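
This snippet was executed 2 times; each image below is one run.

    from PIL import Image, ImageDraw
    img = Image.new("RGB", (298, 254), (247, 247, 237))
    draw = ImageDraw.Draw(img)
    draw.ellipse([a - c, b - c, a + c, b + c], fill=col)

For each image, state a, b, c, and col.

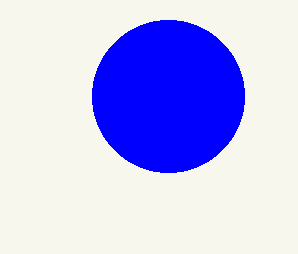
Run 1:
a = 168, b = 96, c = 76, col = 'blue'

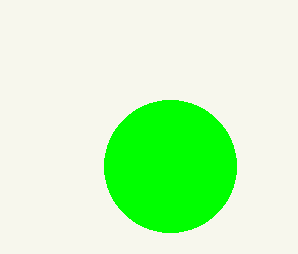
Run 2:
a = 170; b = 166; c = 66; col = 'lime'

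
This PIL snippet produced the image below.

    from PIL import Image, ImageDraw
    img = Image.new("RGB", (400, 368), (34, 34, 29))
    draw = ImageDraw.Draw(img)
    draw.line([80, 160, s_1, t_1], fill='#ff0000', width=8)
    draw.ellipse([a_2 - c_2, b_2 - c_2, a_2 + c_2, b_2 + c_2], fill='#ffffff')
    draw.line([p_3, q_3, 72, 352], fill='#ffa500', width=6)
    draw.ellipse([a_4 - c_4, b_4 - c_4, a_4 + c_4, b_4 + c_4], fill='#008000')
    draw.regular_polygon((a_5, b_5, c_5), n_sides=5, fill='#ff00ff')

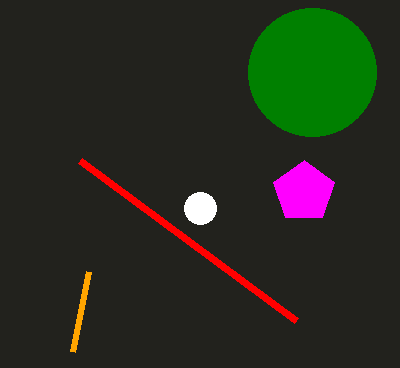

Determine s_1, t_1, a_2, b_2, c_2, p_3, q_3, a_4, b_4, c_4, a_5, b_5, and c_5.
s_1 = 296; t_1 = 320; a_2 = 200; b_2 = 208; c_2 = 16; p_3 = 88; q_3 = 272; a_4 = 312; b_4 = 72; c_4 = 64; a_5 = 304; b_5 = 192; c_5 = 32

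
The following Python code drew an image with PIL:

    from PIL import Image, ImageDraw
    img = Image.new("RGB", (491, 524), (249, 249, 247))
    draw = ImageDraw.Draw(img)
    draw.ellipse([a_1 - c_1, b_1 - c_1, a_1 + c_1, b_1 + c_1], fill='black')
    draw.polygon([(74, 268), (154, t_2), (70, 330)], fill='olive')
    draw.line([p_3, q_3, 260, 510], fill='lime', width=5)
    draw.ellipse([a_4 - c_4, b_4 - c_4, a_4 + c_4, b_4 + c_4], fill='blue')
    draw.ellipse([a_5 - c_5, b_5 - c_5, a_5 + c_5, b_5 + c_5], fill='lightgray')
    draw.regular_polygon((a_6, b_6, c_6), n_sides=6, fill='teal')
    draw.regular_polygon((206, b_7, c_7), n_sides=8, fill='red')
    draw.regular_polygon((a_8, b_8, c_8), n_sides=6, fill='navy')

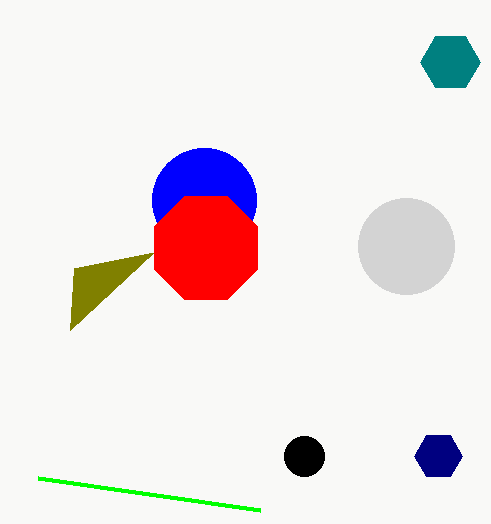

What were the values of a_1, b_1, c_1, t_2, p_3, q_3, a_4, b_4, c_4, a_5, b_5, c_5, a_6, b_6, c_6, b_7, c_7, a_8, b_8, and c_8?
a_1 = 304
b_1 = 456
c_1 = 20
t_2 = 252
p_3 = 38
q_3 = 478
a_4 = 204
b_4 = 200
c_4 = 52
a_5 = 406
b_5 = 246
c_5 = 48
a_6 = 450
b_6 = 62
c_6 = 30
b_7 = 248
c_7 = 56
a_8 = 438
b_8 = 456
c_8 = 24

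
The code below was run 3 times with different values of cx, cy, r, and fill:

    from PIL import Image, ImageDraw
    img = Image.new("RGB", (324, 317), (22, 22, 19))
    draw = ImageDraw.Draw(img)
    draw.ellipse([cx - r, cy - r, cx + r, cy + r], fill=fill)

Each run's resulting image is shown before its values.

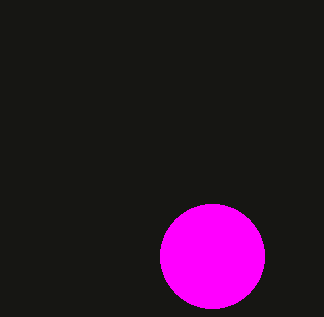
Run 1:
cx = 212
cy = 256
r = 52
fill = 'magenta'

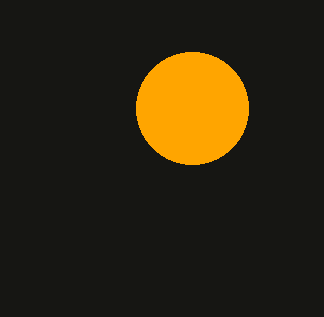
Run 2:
cx = 192
cy = 108
r = 56
fill = 'orange'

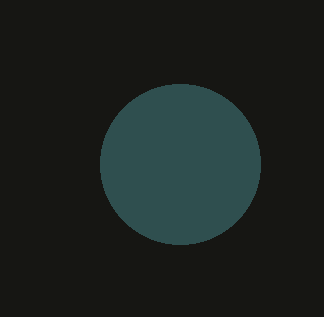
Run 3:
cx = 180; cy = 164; r = 80; fill = 'darkslategray'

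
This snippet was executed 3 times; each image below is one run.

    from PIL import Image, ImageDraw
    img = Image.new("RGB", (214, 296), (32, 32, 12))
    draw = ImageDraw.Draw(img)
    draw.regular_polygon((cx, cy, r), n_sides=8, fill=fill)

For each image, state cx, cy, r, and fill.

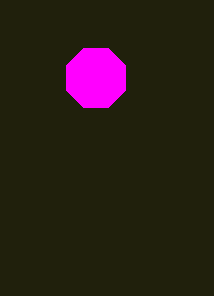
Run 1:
cx = 96, cy = 78, r = 32, fill = 'magenta'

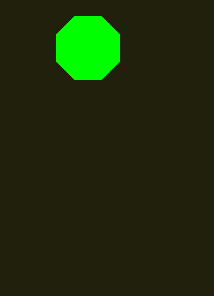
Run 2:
cx = 88; cy = 48; r = 34; fill = 'lime'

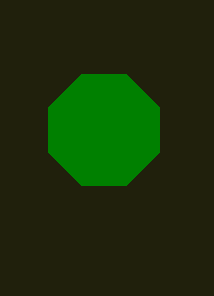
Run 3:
cx = 104
cy = 130
r = 60
fill = 'green'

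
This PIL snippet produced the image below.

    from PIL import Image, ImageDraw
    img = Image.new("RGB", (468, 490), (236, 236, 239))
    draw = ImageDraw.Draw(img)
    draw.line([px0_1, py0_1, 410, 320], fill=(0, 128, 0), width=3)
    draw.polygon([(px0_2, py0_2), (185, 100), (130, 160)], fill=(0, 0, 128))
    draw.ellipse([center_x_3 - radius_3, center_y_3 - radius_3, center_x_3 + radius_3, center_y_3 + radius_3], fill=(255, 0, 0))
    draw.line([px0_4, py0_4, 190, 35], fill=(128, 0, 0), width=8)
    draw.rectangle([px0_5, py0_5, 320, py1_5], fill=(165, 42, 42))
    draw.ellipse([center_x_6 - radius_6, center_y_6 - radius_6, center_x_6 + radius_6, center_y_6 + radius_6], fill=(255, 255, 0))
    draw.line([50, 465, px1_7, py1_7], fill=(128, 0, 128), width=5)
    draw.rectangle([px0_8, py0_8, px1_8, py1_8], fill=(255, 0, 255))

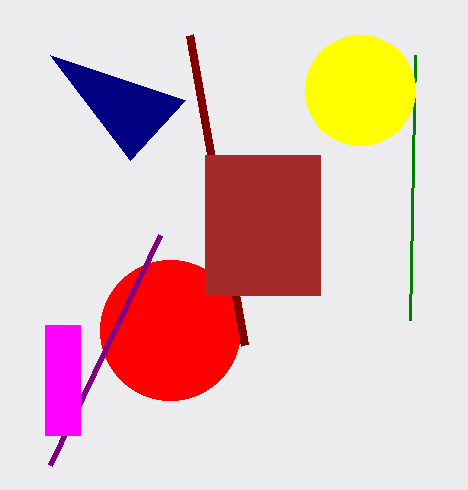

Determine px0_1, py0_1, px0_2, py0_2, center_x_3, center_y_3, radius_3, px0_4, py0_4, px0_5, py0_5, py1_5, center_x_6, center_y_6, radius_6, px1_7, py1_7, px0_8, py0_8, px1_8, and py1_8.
px0_1 = 415, py0_1 = 55, px0_2 = 50, py0_2 = 55, center_x_3 = 170, center_y_3 = 330, radius_3 = 70, px0_4 = 245, py0_4 = 345, px0_5 = 205, py0_5 = 155, py1_5 = 295, center_x_6 = 360, center_y_6 = 90, radius_6 = 55, px1_7 = 160, py1_7 = 235, px0_8 = 45, py0_8 = 325, px1_8 = 80, py1_8 = 435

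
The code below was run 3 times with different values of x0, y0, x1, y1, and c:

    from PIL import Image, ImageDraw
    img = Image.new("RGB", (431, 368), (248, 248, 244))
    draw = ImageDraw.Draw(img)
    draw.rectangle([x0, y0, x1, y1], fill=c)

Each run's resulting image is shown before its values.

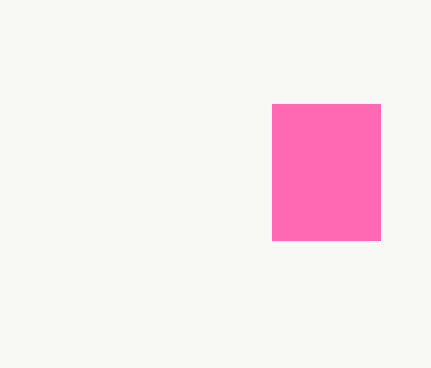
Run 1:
x0 = 272
y0 = 104
x1 = 380
y1 = 240
c = 'hotpink'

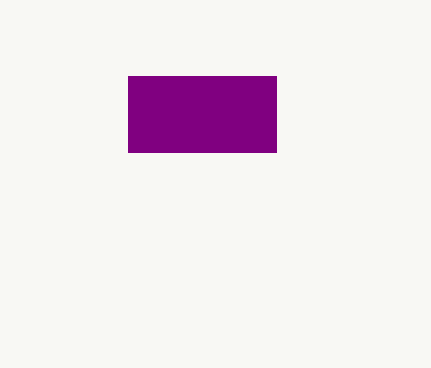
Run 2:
x0 = 128, y0 = 76, x1 = 276, y1 = 152, c = 'purple'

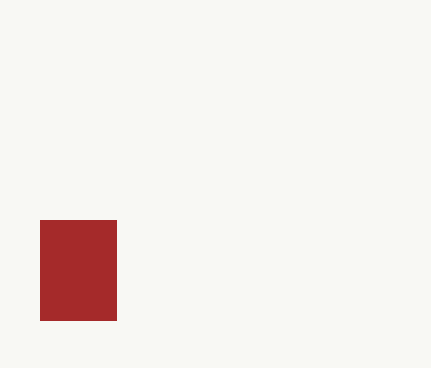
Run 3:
x0 = 40; y0 = 220; x1 = 116; y1 = 320; c = 'brown'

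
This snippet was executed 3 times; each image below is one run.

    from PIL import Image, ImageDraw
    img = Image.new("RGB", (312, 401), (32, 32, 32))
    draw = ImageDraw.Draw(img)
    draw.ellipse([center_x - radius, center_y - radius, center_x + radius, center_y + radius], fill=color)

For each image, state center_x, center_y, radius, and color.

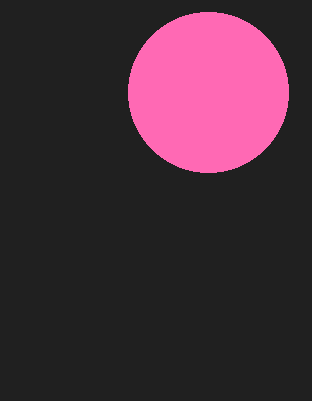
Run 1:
center_x = 208, center_y = 92, radius = 80, color = 'hotpink'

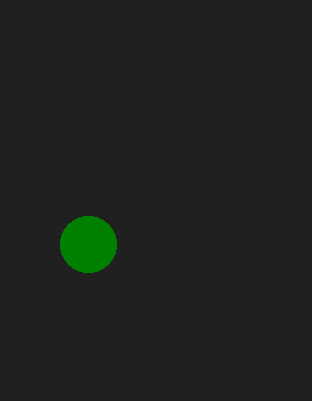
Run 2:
center_x = 88, center_y = 244, radius = 28, color = 'green'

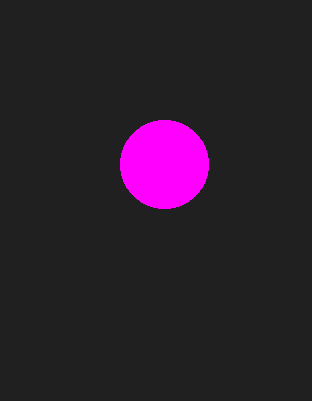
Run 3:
center_x = 164, center_y = 164, radius = 44, color = 'magenta'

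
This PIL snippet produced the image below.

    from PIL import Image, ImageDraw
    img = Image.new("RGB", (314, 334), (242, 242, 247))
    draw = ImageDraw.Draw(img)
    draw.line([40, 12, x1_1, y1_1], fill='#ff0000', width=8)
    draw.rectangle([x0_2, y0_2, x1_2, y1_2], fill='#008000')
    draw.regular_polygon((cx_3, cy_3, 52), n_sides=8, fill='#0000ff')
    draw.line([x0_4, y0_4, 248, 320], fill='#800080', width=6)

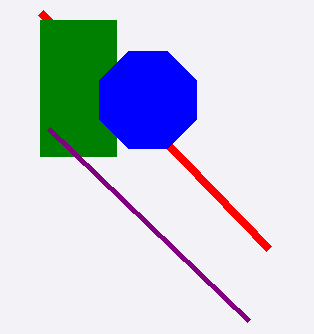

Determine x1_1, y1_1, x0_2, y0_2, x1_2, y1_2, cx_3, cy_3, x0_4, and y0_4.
x1_1 = 268
y1_1 = 248
x0_2 = 40
y0_2 = 20
x1_2 = 116
y1_2 = 156
cx_3 = 148
cy_3 = 100
x0_4 = 48
y0_4 = 128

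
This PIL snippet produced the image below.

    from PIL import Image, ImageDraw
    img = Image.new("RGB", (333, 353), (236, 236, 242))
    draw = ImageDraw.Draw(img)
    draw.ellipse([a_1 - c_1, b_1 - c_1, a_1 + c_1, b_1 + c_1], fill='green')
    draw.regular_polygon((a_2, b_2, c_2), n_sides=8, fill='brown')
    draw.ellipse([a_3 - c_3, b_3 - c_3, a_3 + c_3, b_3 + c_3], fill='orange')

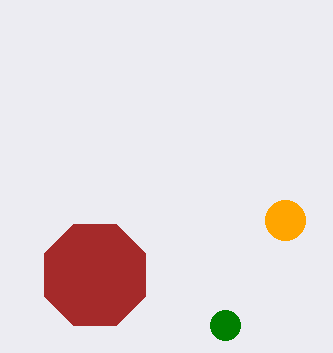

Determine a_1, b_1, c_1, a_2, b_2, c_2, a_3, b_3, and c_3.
a_1 = 225
b_1 = 325
c_1 = 15
a_2 = 95
b_2 = 275
c_2 = 55
a_3 = 285
b_3 = 220
c_3 = 20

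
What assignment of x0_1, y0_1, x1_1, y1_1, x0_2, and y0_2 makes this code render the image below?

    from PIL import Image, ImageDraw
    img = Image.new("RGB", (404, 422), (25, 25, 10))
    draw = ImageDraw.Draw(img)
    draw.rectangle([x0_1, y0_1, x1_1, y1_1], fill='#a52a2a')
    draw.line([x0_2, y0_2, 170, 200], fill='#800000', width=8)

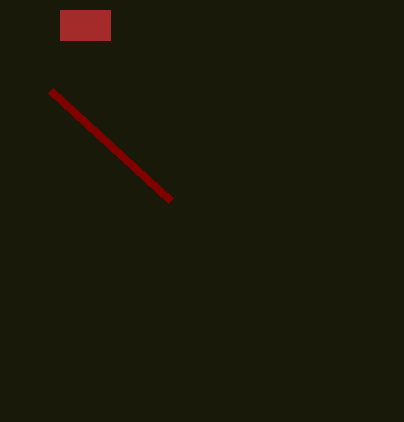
x0_1 = 60; y0_1 = 10; x1_1 = 110; y1_1 = 40; x0_2 = 50; y0_2 = 90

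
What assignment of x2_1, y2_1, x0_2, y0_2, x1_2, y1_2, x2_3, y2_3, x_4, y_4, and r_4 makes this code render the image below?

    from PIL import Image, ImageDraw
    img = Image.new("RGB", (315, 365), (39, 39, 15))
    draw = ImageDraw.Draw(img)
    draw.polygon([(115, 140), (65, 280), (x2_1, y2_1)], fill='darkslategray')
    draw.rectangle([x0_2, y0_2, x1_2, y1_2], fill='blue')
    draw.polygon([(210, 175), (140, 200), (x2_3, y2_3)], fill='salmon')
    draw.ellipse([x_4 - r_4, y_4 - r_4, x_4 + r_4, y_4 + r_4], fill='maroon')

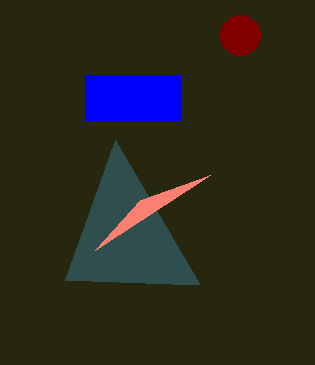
x2_1 = 200, y2_1 = 285, x0_2 = 85, y0_2 = 75, x1_2 = 180, y1_2 = 120, x2_3 = 95, y2_3 = 250, x_4 = 240, y_4 = 35, r_4 = 20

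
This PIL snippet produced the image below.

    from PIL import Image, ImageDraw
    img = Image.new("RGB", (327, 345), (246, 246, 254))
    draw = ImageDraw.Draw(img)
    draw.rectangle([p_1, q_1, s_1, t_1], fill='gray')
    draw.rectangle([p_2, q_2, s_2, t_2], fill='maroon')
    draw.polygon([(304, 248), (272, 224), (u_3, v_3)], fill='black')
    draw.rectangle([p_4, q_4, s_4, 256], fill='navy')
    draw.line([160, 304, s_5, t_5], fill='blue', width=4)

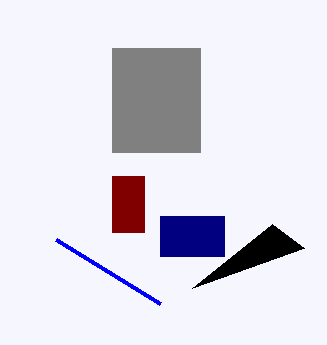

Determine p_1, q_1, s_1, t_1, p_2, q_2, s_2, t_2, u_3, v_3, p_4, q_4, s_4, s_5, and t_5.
p_1 = 112, q_1 = 48, s_1 = 200, t_1 = 152, p_2 = 112, q_2 = 176, s_2 = 144, t_2 = 232, u_3 = 192, v_3 = 288, p_4 = 160, q_4 = 216, s_4 = 224, s_5 = 56, t_5 = 240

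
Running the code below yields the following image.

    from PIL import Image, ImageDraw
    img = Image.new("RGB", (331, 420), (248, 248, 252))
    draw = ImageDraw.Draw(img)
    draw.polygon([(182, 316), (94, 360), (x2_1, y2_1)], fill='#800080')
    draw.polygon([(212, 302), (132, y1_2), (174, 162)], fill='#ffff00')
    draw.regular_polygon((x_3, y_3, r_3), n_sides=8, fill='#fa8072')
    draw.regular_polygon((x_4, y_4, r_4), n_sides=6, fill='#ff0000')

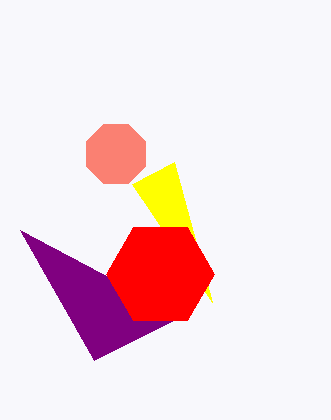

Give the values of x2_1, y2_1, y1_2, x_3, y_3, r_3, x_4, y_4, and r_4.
x2_1 = 20; y2_1 = 230; y1_2 = 184; x_3 = 116; y_3 = 154; r_3 = 32; x_4 = 160; y_4 = 274; r_4 = 54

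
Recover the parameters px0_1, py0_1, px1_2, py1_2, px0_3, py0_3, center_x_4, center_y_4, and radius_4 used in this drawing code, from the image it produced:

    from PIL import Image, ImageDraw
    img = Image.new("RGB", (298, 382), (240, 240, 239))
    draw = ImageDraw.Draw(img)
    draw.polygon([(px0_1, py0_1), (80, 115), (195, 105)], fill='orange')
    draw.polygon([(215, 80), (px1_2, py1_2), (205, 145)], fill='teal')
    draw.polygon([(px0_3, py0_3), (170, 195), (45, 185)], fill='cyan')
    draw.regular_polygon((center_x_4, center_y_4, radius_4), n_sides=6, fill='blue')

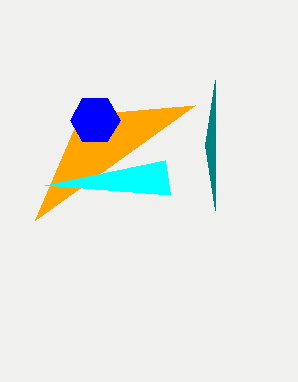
px0_1 = 35
py0_1 = 220
px1_2 = 215
py1_2 = 210
px0_3 = 165
py0_3 = 160
center_x_4 = 95
center_y_4 = 120
radius_4 = 25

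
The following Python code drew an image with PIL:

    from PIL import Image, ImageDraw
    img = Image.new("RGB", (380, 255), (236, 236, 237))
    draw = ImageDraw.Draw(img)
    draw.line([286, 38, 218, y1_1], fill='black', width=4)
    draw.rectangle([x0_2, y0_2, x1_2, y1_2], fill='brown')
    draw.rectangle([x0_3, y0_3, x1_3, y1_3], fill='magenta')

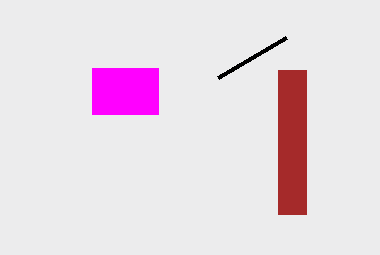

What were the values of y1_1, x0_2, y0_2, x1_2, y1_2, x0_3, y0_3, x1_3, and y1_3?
y1_1 = 78; x0_2 = 278; y0_2 = 70; x1_2 = 306; y1_2 = 214; x0_3 = 92; y0_3 = 68; x1_3 = 158; y1_3 = 114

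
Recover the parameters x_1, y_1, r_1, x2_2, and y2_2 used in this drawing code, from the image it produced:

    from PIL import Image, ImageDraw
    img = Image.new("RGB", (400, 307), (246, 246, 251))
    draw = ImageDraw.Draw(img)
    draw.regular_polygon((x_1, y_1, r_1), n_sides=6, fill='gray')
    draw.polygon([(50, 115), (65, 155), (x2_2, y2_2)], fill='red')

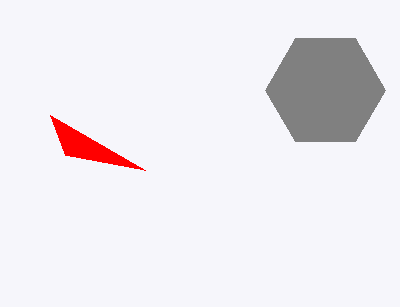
x_1 = 325, y_1 = 90, r_1 = 60, x2_2 = 145, y2_2 = 170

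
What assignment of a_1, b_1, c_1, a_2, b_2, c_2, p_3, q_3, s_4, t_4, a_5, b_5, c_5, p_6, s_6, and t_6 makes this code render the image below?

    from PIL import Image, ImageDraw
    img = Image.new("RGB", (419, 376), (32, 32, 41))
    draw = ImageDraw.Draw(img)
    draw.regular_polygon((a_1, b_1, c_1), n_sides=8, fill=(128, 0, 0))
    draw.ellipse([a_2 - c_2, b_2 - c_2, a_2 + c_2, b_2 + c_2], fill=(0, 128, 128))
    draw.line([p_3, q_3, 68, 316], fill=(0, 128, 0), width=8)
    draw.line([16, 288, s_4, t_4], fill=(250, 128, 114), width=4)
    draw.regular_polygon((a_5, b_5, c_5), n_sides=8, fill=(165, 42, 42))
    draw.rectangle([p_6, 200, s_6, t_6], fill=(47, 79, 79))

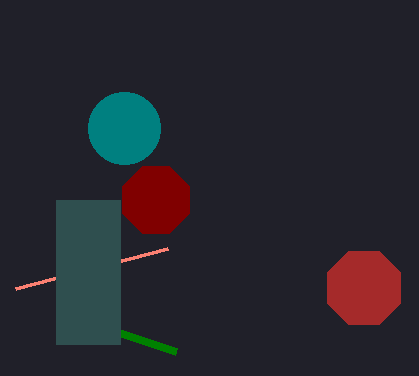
a_1 = 156; b_1 = 200; c_1 = 36; a_2 = 124; b_2 = 128; c_2 = 36; p_3 = 176; q_3 = 352; s_4 = 168; t_4 = 248; a_5 = 364; b_5 = 288; c_5 = 40; p_6 = 56; s_6 = 120; t_6 = 344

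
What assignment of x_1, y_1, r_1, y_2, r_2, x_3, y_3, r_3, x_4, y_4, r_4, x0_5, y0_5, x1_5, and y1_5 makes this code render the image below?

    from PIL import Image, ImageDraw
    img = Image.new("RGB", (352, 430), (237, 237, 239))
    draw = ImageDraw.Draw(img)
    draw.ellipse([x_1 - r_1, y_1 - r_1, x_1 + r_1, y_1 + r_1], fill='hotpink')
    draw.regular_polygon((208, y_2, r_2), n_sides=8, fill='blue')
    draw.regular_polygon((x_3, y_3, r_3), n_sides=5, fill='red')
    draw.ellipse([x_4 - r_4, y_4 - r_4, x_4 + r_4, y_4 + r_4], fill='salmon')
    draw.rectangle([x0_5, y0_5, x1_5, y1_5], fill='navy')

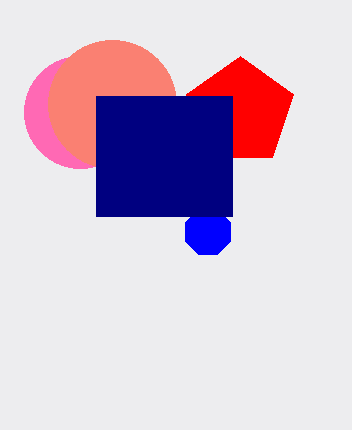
x_1 = 80, y_1 = 112, r_1 = 56, y_2 = 232, r_2 = 24, x_3 = 240, y_3 = 112, r_3 = 56, x_4 = 112, y_4 = 104, r_4 = 64, x0_5 = 96, y0_5 = 96, x1_5 = 232, y1_5 = 216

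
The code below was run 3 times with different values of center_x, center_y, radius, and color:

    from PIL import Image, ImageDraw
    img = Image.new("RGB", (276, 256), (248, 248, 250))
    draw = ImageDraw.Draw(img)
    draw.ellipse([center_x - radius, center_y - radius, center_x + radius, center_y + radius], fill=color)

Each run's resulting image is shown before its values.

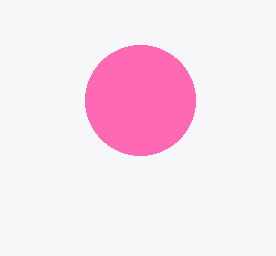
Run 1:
center_x = 140; center_y = 100; radius = 55; color = 'hotpink'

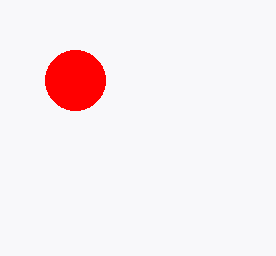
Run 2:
center_x = 75
center_y = 80
radius = 30
color = 'red'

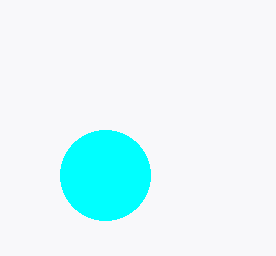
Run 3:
center_x = 105; center_y = 175; radius = 45; color = 'cyan'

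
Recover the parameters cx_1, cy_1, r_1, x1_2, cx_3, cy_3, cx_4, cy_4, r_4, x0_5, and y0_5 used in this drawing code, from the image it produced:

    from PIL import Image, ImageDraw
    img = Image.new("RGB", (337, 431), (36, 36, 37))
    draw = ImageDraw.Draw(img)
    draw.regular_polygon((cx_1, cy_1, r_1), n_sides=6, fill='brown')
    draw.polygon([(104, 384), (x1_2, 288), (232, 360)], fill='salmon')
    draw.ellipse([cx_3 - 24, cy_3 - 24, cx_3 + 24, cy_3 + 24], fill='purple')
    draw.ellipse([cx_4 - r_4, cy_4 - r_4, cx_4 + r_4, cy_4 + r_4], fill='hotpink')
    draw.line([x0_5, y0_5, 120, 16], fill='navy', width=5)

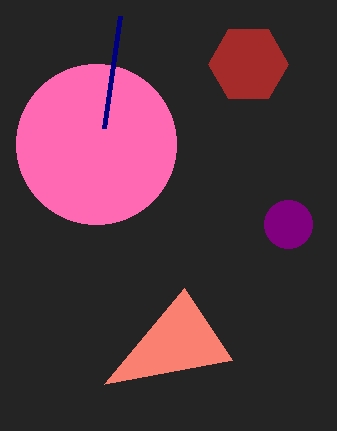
cx_1 = 248; cy_1 = 64; r_1 = 40; x1_2 = 184; cx_3 = 288; cy_3 = 224; cx_4 = 96; cy_4 = 144; r_4 = 80; x0_5 = 104; y0_5 = 128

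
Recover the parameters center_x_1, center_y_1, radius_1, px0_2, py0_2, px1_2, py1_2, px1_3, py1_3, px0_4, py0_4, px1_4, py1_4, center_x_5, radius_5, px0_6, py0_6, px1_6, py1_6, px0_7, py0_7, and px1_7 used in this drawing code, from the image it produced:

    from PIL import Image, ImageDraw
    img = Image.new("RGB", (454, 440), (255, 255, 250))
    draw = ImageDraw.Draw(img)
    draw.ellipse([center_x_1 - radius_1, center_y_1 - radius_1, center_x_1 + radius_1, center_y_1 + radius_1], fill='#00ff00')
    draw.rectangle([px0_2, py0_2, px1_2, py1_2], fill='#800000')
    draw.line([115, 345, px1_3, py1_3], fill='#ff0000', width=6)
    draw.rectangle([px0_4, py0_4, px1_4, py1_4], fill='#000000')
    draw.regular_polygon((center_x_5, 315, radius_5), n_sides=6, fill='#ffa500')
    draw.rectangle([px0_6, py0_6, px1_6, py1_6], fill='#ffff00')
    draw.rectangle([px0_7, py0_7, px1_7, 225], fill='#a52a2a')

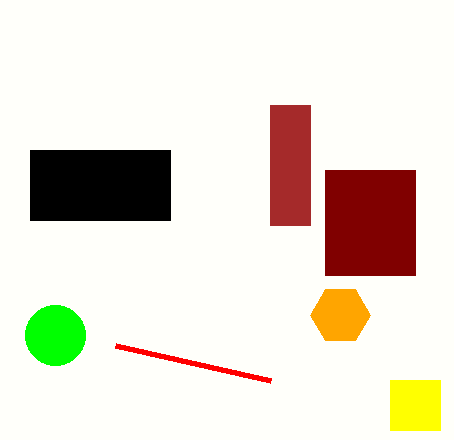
center_x_1 = 55
center_y_1 = 335
radius_1 = 30
px0_2 = 325
py0_2 = 170
px1_2 = 415
py1_2 = 275
px1_3 = 270
py1_3 = 380
px0_4 = 30
py0_4 = 150
px1_4 = 170
py1_4 = 220
center_x_5 = 340
radius_5 = 30
px0_6 = 390
py0_6 = 380
px1_6 = 440
py1_6 = 430
px0_7 = 270
py0_7 = 105
px1_7 = 310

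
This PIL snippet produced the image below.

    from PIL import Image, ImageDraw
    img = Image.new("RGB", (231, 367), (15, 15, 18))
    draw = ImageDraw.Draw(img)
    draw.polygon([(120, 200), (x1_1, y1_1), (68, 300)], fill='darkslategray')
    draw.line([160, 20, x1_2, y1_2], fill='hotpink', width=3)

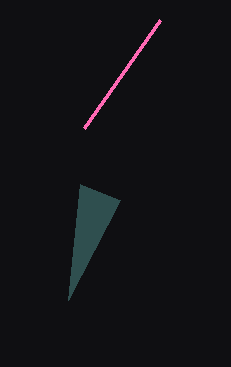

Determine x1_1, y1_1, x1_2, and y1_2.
x1_1 = 80
y1_1 = 184
x1_2 = 84
y1_2 = 128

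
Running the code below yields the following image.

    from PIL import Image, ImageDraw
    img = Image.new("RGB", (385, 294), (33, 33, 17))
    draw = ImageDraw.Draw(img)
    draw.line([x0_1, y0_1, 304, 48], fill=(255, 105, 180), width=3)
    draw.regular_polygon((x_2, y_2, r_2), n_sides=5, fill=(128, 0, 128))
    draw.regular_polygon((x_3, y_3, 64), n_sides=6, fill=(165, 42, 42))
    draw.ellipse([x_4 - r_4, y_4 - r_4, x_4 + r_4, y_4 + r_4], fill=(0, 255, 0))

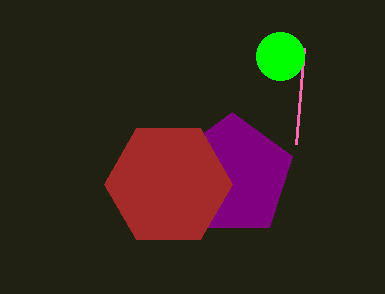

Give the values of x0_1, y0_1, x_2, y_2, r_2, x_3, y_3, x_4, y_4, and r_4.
x0_1 = 296, y0_1 = 144, x_2 = 232, y_2 = 176, r_2 = 64, x_3 = 168, y_3 = 184, x_4 = 280, y_4 = 56, r_4 = 24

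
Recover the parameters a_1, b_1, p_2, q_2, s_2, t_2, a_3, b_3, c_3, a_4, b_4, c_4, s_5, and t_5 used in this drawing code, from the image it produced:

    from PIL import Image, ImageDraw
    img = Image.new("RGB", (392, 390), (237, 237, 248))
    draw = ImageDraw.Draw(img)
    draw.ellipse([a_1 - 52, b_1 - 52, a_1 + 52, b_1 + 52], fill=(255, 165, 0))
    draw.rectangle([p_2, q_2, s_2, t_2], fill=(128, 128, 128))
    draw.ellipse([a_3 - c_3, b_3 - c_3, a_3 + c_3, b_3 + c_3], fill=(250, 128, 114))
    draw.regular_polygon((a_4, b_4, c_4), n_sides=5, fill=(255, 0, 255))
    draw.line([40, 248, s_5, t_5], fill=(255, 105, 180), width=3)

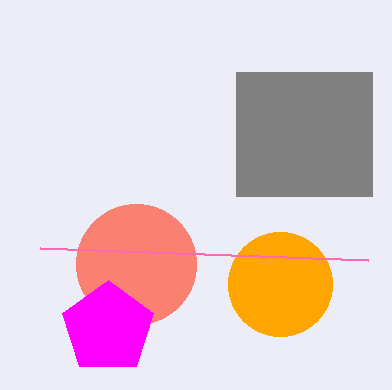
a_1 = 280
b_1 = 284
p_2 = 236
q_2 = 72
s_2 = 372
t_2 = 196
a_3 = 136
b_3 = 264
c_3 = 60
a_4 = 108
b_4 = 328
c_4 = 48
s_5 = 368
t_5 = 260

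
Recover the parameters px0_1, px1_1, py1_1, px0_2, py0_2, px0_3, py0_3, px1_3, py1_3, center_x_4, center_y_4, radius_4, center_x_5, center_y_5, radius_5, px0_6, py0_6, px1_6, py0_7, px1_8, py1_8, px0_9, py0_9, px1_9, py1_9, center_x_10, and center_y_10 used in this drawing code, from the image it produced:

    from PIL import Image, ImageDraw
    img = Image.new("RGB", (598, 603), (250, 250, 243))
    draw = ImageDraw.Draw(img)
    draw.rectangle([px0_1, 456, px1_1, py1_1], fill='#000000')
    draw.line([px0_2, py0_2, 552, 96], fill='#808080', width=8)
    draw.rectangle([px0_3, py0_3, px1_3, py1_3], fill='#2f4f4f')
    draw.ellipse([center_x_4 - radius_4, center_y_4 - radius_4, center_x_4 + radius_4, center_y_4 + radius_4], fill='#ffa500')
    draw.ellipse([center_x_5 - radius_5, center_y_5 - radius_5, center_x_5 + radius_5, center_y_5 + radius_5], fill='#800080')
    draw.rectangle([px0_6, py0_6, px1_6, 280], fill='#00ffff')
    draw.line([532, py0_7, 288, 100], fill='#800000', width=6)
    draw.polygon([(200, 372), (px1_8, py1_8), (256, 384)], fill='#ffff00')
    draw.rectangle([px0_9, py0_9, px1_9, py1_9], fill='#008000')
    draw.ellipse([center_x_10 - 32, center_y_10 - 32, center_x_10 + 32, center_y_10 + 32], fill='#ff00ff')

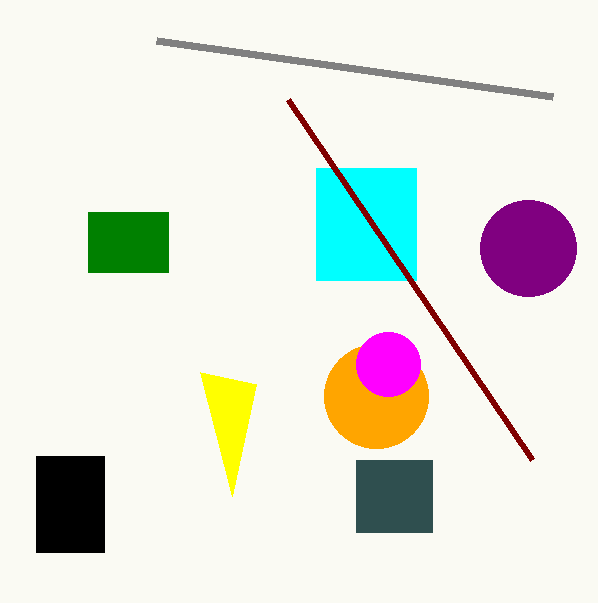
px0_1 = 36; px1_1 = 104; py1_1 = 552; px0_2 = 156; py0_2 = 40; px0_3 = 356; py0_3 = 460; px1_3 = 432; py1_3 = 532; center_x_4 = 376; center_y_4 = 396; radius_4 = 52; center_x_5 = 528; center_y_5 = 248; radius_5 = 48; px0_6 = 316; py0_6 = 168; px1_6 = 416; py0_7 = 460; px1_8 = 232; py1_8 = 496; px0_9 = 88; py0_9 = 212; px1_9 = 168; py1_9 = 272; center_x_10 = 388; center_y_10 = 364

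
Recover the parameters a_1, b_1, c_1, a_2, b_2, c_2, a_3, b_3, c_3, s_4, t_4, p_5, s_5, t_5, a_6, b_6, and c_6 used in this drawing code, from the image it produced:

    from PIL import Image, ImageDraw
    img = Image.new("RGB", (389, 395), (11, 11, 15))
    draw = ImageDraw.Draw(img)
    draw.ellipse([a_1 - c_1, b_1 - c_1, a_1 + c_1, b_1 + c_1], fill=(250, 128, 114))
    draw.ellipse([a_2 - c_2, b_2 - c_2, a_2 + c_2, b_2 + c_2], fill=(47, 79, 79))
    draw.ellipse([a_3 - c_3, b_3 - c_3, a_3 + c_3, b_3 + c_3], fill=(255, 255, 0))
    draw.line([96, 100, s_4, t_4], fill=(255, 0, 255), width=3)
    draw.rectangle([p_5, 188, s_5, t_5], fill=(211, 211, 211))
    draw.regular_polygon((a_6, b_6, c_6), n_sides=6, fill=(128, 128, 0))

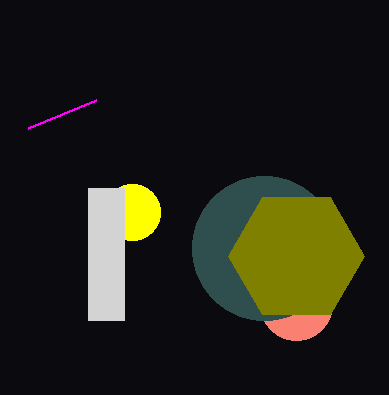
a_1 = 296
b_1 = 304
c_1 = 36
a_2 = 264
b_2 = 248
c_2 = 72
a_3 = 132
b_3 = 212
c_3 = 28
s_4 = 28
t_4 = 128
p_5 = 88
s_5 = 124
t_5 = 320
a_6 = 296
b_6 = 256
c_6 = 68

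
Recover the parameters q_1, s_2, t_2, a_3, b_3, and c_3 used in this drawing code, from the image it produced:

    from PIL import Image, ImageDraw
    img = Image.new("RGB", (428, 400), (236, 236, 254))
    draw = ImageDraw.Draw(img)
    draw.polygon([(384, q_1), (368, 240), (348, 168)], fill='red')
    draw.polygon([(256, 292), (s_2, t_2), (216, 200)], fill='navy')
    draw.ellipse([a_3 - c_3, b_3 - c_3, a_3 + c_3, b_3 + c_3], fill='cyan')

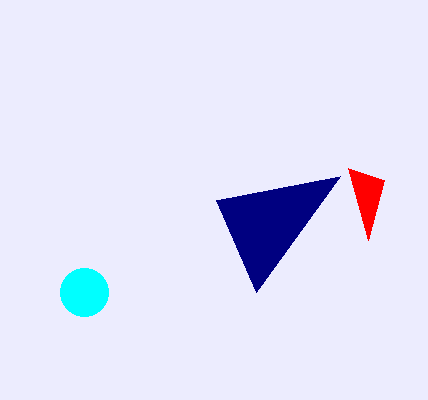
q_1 = 180, s_2 = 340, t_2 = 176, a_3 = 84, b_3 = 292, c_3 = 24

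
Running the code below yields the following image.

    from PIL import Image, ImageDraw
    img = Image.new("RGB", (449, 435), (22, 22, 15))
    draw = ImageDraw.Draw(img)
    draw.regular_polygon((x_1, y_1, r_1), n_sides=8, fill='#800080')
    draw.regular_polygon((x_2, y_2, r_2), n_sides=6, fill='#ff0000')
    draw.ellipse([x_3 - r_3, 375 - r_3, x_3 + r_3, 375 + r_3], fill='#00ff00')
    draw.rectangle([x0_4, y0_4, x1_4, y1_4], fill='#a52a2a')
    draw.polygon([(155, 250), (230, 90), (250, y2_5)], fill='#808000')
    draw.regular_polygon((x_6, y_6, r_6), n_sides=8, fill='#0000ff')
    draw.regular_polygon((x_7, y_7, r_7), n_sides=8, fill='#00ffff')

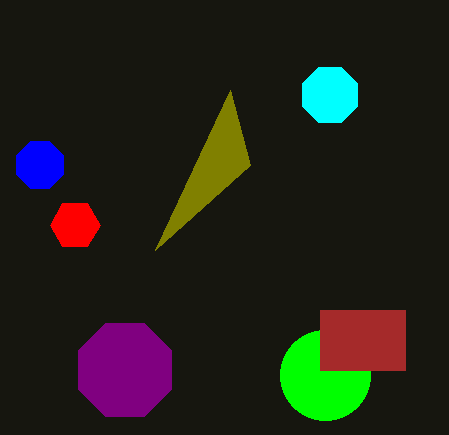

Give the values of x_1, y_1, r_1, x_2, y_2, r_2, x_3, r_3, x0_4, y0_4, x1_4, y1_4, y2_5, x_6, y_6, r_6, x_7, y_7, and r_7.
x_1 = 125, y_1 = 370, r_1 = 50, x_2 = 75, y_2 = 225, r_2 = 25, x_3 = 325, r_3 = 45, x0_4 = 320, y0_4 = 310, x1_4 = 405, y1_4 = 370, y2_5 = 165, x_6 = 40, y_6 = 165, r_6 = 25, x_7 = 330, y_7 = 95, r_7 = 30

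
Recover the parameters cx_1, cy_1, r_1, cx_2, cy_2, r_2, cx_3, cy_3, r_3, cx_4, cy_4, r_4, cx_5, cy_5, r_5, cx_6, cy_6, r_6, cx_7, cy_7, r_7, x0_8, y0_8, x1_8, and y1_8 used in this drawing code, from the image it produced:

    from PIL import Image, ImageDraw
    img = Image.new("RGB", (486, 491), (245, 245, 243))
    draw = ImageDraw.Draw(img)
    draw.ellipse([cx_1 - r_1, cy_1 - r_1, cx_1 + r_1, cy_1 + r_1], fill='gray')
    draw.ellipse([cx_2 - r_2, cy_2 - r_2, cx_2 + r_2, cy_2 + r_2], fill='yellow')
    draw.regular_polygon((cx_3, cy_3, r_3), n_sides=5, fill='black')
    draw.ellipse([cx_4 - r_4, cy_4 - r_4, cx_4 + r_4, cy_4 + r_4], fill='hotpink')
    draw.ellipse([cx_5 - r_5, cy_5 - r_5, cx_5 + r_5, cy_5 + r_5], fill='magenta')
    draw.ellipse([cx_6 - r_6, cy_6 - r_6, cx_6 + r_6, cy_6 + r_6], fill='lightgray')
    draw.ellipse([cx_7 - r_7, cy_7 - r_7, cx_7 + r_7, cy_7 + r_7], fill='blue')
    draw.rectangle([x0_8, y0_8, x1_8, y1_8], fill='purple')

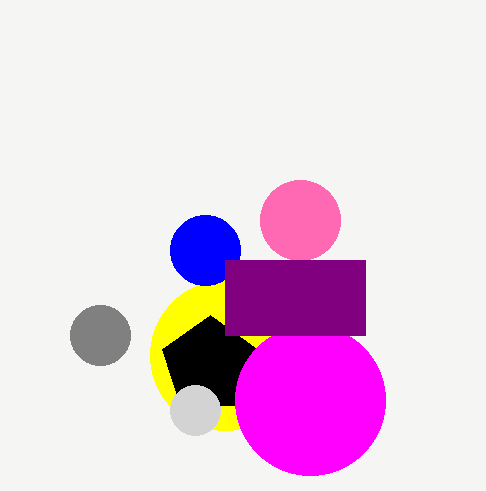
cx_1 = 100, cy_1 = 335, r_1 = 30, cx_2 = 225, cy_2 = 355, r_2 = 75, cx_3 = 210, cy_3 = 365, r_3 = 50, cx_4 = 300, cy_4 = 220, r_4 = 40, cx_5 = 310, cy_5 = 400, r_5 = 75, cx_6 = 195, cy_6 = 410, r_6 = 25, cx_7 = 205, cy_7 = 250, r_7 = 35, x0_8 = 225, y0_8 = 260, x1_8 = 365, y1_8 = 335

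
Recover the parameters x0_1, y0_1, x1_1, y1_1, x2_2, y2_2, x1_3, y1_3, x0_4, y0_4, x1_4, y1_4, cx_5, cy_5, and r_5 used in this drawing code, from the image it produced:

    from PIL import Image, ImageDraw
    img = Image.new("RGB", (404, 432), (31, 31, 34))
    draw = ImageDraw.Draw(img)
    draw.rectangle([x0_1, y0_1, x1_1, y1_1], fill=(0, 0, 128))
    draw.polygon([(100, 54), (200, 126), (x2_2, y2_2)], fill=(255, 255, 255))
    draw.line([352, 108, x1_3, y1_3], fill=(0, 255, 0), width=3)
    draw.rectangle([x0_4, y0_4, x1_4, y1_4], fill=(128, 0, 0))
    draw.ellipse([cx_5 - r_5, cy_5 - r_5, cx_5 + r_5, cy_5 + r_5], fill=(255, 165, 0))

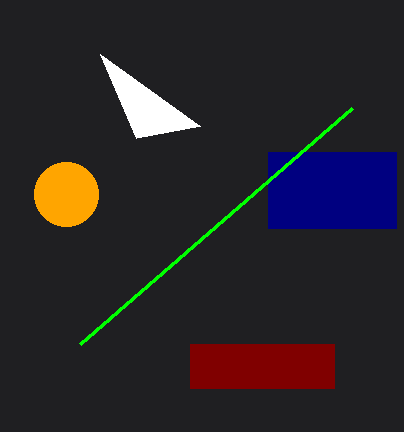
x0_1 = 268
y0_1 = 152
x1_1 = 396
y1_1 = 228
x2_2 = 136
y2_2 = 138
x1_3 = 80
y1_3 = 344
x0_4 = 190
y0_4 = 344
x1_4 = 334
y1_4 = 388
cx_5 = 66
cy_5 = 194
r_5 = 32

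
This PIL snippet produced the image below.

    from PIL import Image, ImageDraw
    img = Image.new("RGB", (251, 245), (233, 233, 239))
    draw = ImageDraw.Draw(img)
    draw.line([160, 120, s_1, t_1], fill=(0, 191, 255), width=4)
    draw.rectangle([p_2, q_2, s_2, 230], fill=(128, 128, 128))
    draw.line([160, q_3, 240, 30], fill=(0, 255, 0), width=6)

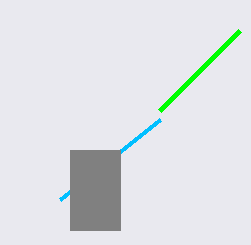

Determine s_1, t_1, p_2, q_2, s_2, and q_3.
s_1 = 60, t_1 = 200, p_2 = 70, q_2 = 150, s_2 = 120, q_3 = 110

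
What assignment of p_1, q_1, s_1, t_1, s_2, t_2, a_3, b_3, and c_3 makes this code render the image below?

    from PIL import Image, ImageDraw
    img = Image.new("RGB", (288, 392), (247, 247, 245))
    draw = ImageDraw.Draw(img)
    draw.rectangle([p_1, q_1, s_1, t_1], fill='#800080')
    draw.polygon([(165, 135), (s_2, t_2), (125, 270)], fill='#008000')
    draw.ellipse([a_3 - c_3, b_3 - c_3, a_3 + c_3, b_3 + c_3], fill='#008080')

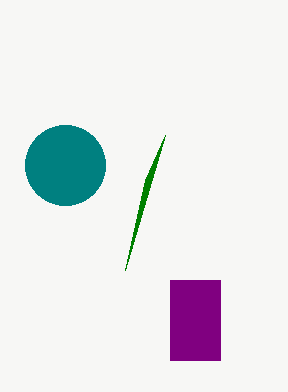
p_1 = 170; q_1 = 280; s_1 = 220; t_1 = 360; s_2 = 145; t_2 = 180; a_3 = 65; b_3 = 165; c_3 = 40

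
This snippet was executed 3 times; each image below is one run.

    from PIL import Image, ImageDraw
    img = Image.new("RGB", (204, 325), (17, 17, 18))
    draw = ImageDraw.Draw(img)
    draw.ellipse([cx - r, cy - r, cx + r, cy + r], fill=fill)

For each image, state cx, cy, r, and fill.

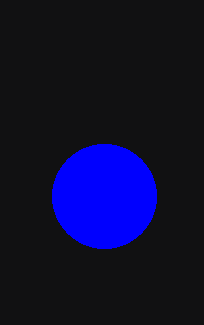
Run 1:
cx = 104; cy = 196; r = 52; fill = 'blue'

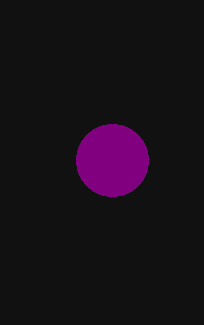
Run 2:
cx = 112; cy = 160; r = 36; fill = 'purple'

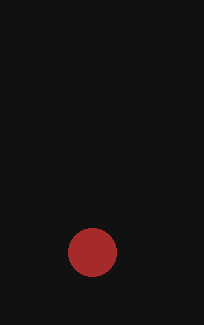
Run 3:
cx = 92
cy = 252
r = 24
fill = 'brown'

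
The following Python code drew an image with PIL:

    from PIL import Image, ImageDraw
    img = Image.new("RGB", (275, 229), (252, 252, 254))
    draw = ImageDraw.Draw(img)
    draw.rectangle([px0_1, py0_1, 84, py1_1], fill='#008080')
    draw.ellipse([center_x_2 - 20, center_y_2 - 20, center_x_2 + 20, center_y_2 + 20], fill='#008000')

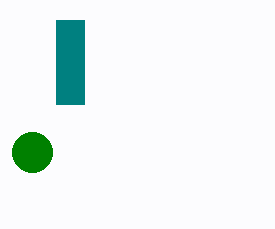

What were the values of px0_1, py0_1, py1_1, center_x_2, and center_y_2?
px0_1 = 56
py0_1 = 20
py1_1 = 104
center_x_2 = 32
center_y_2 = 152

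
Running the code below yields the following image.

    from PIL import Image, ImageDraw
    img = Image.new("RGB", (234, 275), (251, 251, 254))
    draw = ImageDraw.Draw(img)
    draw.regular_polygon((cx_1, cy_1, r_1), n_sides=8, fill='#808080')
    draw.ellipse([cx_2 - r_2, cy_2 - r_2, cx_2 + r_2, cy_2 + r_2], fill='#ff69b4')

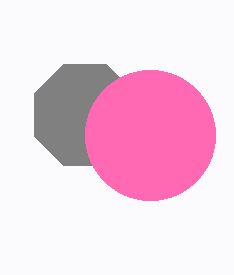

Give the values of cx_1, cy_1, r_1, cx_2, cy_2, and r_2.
cx_1 = 85, cy_1 = 115, r_1 = 55, cx_2 = 150, cy_2 = 135, r_2 = 65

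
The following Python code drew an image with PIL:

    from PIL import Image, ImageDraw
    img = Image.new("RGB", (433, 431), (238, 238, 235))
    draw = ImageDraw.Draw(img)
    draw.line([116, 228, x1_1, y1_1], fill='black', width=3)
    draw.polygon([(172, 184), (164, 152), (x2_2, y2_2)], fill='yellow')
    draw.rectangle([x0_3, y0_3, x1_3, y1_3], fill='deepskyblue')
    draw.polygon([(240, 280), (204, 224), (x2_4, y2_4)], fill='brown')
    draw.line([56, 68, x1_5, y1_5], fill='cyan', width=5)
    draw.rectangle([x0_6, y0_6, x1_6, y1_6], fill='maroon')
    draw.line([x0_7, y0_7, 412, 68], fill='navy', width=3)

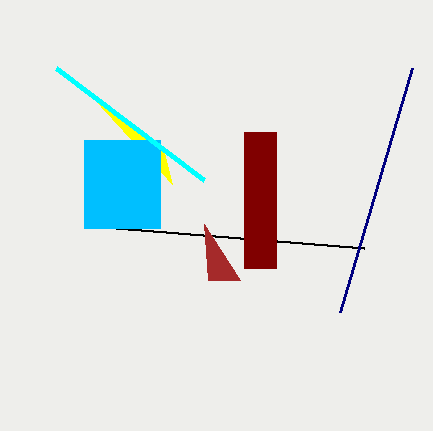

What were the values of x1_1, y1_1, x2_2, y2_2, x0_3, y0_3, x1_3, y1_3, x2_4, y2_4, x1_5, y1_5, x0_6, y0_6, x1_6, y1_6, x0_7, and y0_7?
x1_1 = 364
y1_1 = 248
x2_2 = 84
y2_2 = 88
x0_3 = 84
y0_3 = 140
x1_3 = 160
y1_3 = 228
x2_4 = 208
y2_4 = 280
x1_5 = 204
y1_5 = 180
x0_6 = 244
y0_6 = 132
x1_6 = 276
y1_6 = 268
x0_7 = 340
y0_7 = 312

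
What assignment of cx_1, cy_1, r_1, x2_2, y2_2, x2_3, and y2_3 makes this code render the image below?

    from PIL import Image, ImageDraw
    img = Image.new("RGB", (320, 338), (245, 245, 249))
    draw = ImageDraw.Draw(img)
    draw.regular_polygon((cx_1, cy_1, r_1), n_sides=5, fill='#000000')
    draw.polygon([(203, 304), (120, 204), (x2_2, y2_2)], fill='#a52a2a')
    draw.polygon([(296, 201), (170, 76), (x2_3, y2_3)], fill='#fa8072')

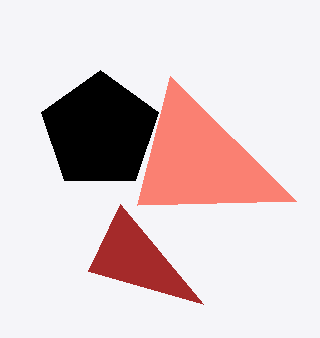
cx_1 = 100; cy_1 = 131; r_1 = 61; x2_2 = 88; y2_2 = 271; x2_3 = 137; y2_3 = 205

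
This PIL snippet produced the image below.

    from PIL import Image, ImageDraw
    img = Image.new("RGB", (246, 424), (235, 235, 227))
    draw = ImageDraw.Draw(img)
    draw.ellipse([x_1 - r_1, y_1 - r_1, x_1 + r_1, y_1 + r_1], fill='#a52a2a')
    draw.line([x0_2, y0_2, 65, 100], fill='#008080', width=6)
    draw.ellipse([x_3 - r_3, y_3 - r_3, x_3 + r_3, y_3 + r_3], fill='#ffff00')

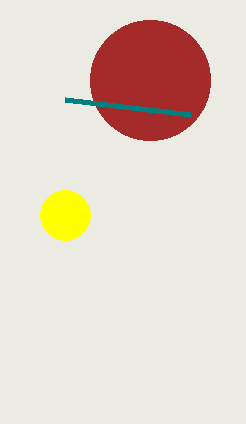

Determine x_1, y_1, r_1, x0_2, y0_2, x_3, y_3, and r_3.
x_1 = 150, y_1 = 80, r_1 = 60, x0_2 = 190, y0_2 = 115, x_3 = 65, y_3 = 215, r_3 = 25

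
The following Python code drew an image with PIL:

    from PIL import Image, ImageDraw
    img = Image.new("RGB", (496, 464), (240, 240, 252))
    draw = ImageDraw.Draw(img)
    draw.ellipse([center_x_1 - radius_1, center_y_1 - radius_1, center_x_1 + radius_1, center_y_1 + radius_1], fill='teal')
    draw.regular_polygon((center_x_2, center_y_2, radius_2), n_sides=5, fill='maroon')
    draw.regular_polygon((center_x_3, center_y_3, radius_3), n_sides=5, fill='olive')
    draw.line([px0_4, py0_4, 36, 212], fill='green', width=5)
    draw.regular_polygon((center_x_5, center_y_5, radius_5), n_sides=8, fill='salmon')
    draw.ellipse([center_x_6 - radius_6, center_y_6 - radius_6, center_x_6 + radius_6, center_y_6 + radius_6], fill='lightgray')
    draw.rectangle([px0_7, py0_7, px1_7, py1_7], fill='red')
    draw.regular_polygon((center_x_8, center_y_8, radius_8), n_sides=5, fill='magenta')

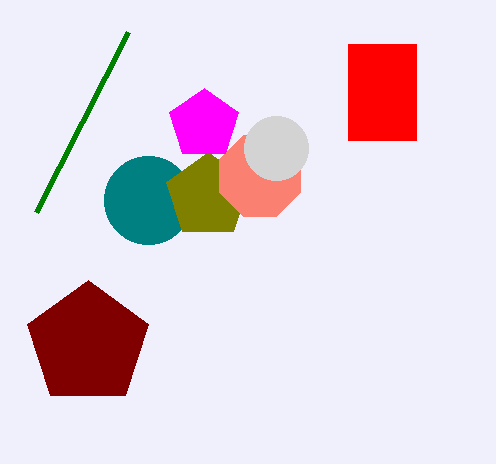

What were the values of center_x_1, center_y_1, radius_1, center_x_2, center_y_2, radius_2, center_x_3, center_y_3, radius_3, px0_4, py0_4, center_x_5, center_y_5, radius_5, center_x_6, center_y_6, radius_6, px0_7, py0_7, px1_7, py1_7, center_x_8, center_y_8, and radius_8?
center_x_1 = 148
center_y_1 = 200
radius_1 = 44
center_x_2 = 88
center_y_2 = 344
radius_2 = 64
center_x_3 = 208
center_y_3 = 196
radius_3 = 44
px0_4 = 128
py0_4 = 32
center_x_5 = 260
center_y_5 = 176
radius_5 = 44
center_x_6 = 276
center_y_6 = 148
radius_6 = 32
px0_7 = 348
py0_7 = 44
px1_7 = 416
py1_7 = 140
center_x_8 = 204
center_y_8 = 124
radius_8 = 36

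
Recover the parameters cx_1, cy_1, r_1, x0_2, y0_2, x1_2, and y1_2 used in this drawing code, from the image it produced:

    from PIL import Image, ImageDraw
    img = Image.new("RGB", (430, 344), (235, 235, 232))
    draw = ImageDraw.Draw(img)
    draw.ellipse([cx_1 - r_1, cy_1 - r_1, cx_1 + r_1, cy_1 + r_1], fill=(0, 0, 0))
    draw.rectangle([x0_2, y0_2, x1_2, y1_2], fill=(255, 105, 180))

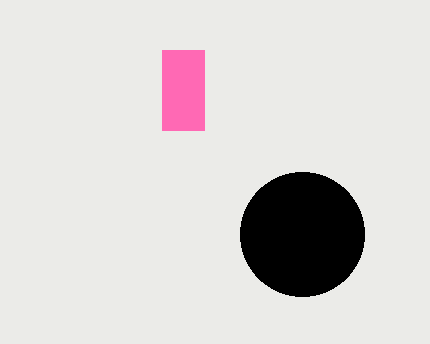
cx_1 = 302; cy_1 = 234; r_1 = 62; x0_2 = 162; y0_2 = 50; x1_2 = 204; y1_2 = 130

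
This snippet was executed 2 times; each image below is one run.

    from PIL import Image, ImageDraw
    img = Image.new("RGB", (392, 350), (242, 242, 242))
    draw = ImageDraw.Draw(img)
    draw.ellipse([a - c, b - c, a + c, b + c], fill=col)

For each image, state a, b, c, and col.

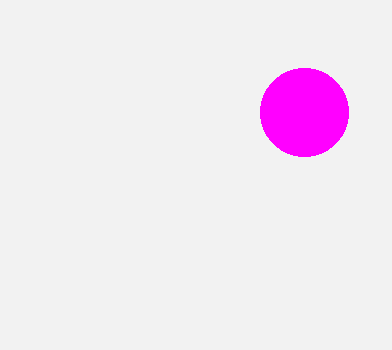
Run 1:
a = 304; b = 112; c = 44; col = 'magenta'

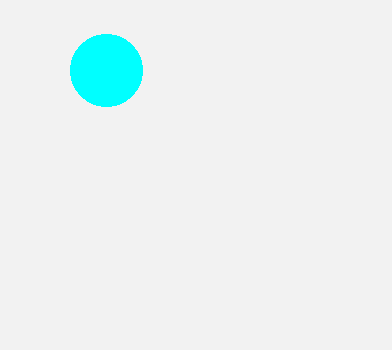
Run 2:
a = 106; b = 70; c = 36; col = 'cyan'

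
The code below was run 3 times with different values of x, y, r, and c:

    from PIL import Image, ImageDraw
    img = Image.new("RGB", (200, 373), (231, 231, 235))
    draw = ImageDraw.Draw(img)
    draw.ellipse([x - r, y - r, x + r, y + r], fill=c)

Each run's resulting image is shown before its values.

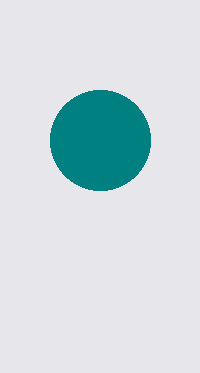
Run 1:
x = 100
y = 140
r = 50
c = 'teal'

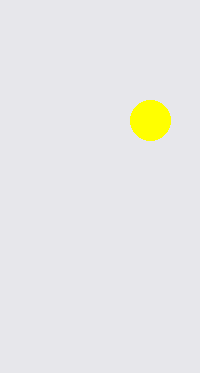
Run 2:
x = 150, y = 120, r = 20, c = 'yellow'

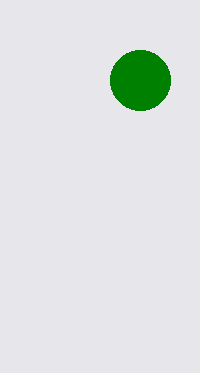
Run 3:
x = 140
y = 80
r = 30
c = 'green'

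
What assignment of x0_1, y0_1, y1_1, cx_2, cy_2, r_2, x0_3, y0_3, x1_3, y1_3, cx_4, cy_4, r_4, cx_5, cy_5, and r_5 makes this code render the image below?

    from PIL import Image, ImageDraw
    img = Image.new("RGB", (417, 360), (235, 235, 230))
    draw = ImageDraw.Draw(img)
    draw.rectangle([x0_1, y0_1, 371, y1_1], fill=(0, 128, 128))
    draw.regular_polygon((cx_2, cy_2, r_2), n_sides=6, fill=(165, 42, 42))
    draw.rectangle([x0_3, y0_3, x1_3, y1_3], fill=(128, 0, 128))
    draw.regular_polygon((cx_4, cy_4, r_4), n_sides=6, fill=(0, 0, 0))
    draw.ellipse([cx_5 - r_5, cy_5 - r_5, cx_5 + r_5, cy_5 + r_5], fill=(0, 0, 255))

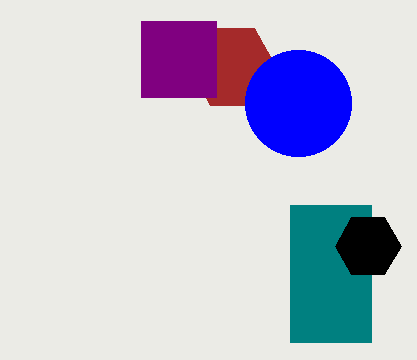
x0_1 = 290
y0_1 = 205
y1_1 = 342
cx_2 = 232
cy_2 = 67
r_2 = 44
x0_3 = 141
y0_3 = 21
x1_3 = 216
y1_3 = 97
cx_4 = 368
cy_4 = 246
r_4 = 33
cx_5 = 298
cy_5 = 103
r_5 = 53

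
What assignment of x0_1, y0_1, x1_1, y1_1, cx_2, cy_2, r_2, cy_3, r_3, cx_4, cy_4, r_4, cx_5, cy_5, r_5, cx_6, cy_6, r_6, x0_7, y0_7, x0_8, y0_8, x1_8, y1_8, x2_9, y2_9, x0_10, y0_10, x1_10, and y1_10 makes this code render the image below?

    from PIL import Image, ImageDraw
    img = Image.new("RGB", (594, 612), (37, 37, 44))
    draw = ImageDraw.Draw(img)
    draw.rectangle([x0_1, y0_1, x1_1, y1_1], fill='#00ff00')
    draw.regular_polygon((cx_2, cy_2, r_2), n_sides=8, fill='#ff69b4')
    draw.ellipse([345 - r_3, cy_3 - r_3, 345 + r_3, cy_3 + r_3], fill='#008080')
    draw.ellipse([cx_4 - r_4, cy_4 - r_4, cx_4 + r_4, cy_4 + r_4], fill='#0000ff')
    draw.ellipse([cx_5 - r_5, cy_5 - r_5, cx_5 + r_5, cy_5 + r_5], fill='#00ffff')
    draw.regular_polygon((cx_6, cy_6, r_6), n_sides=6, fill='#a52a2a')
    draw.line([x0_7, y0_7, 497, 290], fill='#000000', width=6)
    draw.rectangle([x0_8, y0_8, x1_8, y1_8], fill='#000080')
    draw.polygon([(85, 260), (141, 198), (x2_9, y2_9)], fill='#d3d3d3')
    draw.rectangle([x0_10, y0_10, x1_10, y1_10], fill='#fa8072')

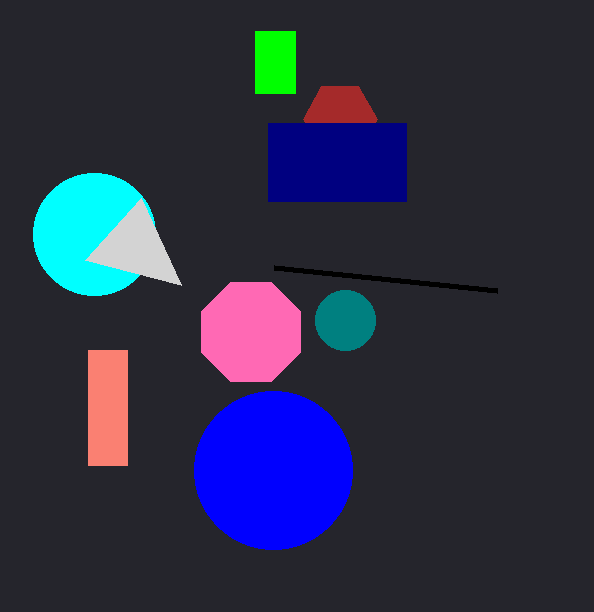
x0_1 = 255
y0_1 = 31
x1_1 = 295
y1_1 = 93
cx_2 = 251
cy_2 = 332
r_2 = 54
cy_3 = 320
r_3 = 30
cx_4 = 273
cy_4 = 470
r_4 = 79
cx_5 = 94
cy_5 = 234
r_5 = 61
cx_6 = 340
cy_6 = 119
r_6 = 37
x0_7 = 274
y0_7 = 267
x0_8 = 268
y0_8 = 123
x1_8 = 406
y1_8 = 201
x2_9 = 181
y2_9 = 285
x0_10 = 88
y0_10 = 350
x1_10 = 127
y1_10 = 465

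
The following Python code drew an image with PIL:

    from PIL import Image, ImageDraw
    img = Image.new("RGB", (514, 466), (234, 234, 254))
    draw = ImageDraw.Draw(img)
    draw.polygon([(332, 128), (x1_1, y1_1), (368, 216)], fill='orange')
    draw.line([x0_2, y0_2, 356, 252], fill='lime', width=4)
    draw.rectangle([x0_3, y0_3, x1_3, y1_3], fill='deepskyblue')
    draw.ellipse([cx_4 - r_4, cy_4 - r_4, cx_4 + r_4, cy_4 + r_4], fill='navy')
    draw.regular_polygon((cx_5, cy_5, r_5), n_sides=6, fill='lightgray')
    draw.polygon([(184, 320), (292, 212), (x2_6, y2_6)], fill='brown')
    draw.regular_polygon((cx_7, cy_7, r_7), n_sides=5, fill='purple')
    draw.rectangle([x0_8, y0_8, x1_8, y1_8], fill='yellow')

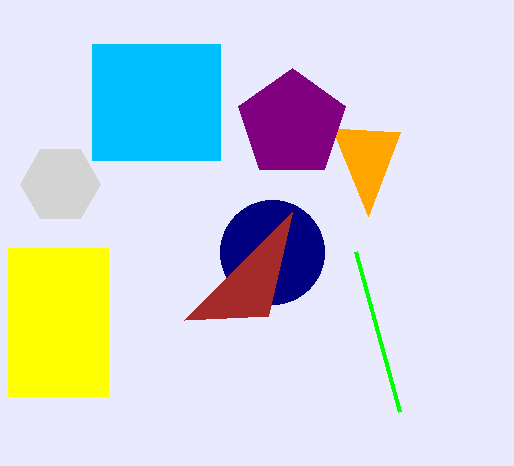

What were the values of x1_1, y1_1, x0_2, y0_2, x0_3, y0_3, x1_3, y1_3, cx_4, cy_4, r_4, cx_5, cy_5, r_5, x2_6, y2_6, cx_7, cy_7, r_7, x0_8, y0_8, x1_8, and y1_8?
x1_1 = 400, y1_1 = 132, x0_2 = 400, y0_2 = 412, x0_3 = 92, y0_3 = 44, x1_3 = 220, y1_3 = 160, cx_4 = 272, cy_4 = 252, r_4 = 52, cx_5 = 60, cy_5 = 184, r_5 = 40, x2_6 = 268, y2_6 = 316, cx_7 = 292, cy_7 = 124, r_7 = 56, x0_8 = 8, y0_8 = 248, x1_8 = 108, y1_8 = 396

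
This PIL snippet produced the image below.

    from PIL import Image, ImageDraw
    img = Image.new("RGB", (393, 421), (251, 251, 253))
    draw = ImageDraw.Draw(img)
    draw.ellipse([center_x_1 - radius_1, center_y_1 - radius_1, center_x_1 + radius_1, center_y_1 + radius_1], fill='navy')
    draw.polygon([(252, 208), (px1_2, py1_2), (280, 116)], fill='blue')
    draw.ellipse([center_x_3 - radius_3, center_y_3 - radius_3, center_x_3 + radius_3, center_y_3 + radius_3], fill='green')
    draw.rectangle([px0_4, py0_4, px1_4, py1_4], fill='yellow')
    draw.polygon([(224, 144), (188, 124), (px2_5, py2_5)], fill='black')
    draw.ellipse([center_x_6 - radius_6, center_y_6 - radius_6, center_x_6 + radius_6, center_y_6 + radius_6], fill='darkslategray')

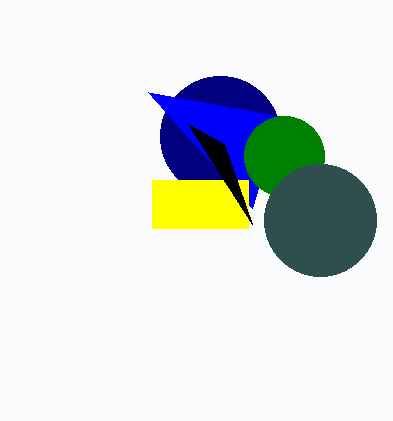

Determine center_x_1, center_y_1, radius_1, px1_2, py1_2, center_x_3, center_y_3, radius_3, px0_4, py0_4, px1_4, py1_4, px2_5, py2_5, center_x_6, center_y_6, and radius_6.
center_x_1 = 220, center_y_1 = 136, radius_1 = 60, px1_2 = 148, py1_2 = 92, center_x_3 = 284, center_y_3 = 156, radius_3 = 40, px0_4 = 152, py0_4 = 180, px1_4 = 248, py1_4 = 228, px2_5 = 252, py2_5 = 224, center_x_6 = 320, center_y_6 = 220, radius_6 = 56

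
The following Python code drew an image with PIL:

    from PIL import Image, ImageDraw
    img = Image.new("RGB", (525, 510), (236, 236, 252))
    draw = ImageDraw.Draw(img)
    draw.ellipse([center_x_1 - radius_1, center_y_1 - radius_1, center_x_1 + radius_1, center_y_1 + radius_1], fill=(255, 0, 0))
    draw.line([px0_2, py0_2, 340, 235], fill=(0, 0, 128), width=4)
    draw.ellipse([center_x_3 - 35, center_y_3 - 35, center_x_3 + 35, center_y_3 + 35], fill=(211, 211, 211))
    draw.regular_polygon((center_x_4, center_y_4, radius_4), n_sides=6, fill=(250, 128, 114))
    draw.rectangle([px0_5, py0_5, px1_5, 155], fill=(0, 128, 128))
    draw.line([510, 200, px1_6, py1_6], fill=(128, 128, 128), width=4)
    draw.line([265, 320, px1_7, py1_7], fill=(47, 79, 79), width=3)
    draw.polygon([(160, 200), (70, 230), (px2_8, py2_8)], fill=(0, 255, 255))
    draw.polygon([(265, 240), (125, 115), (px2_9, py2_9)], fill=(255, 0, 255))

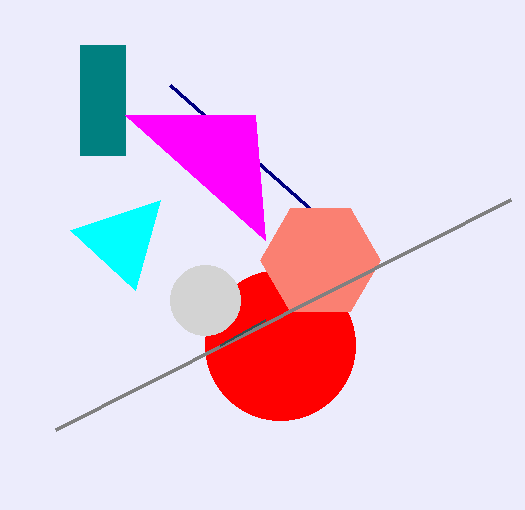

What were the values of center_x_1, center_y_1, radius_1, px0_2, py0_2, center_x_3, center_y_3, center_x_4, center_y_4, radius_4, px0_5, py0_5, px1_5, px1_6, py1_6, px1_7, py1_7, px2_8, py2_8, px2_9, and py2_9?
center_x_1 = 280
center_y_1 = 345
radius_1 = 75
px0_2 = 170
py0_2 = 85
center_x_3 = 205
center_y_3 = 300
center_x_4 = 320
center_y_4 = 260
radius_4 = 60
px0_5 = 80
py0_5 = 45
px1_5 = 125
px1_6 = 55
py1_6 = 430
px1_7 = 220
py1_7 = 345
px2_8 = 135
py2_8 = 290
px2_9 = 255
py2_9 = 115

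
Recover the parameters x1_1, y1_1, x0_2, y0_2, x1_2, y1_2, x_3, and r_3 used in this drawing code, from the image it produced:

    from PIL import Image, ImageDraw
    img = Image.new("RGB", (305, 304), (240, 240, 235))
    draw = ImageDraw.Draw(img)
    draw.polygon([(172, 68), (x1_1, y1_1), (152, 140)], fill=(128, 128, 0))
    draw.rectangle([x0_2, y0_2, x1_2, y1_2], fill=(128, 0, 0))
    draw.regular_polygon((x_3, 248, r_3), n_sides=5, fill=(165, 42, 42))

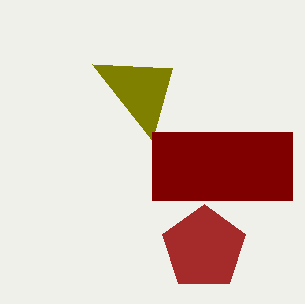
x1_1 = 92
y1_1 = 64
x0_2 = 152
y0_2 = 132
x1_2 = 292
y1_2 = 200
x_3 = 204
r_3 = 44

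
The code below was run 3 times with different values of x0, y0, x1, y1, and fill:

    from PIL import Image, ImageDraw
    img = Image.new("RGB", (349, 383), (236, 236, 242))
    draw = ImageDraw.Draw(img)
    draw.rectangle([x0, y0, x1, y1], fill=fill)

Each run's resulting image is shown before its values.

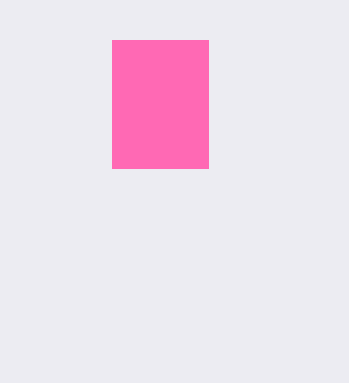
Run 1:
x0 = 112
y0 = 40
x1 = 208
y1 = 168
fill = 'hotpink'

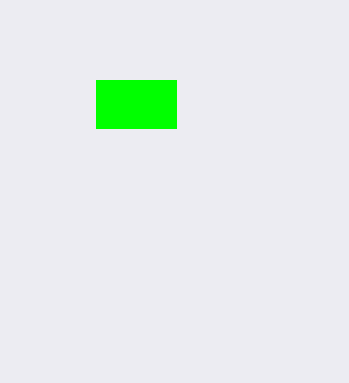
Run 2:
x0 = 96; y0 = 80; x1 = 176; y1 = 128; fill = 'lime'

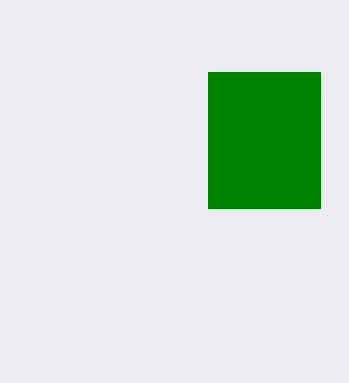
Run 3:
x0 = 208; y0 = 72; x1 = 320; y1 = 208; fill = 'green'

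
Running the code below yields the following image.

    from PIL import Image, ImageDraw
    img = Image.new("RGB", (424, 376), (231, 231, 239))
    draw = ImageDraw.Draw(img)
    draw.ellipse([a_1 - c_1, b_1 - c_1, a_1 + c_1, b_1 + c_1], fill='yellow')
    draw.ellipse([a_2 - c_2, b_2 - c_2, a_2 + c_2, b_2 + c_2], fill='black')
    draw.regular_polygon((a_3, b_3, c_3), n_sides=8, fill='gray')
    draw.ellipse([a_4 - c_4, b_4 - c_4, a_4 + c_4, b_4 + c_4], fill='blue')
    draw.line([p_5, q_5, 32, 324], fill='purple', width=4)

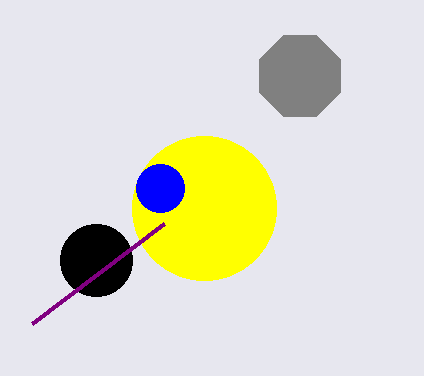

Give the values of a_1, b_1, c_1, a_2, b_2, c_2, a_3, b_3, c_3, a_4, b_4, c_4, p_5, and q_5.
a_1 = 204, b_1 = 208, c_1 = 72, a_2 = 96, b_2 = 260, c_2 = 36, a_3 = 300, b_3 = 76, c_3 = 44, a_4 = 160, b_4 = 188, c_4 = 24, p_5 = 164, q_5 = 224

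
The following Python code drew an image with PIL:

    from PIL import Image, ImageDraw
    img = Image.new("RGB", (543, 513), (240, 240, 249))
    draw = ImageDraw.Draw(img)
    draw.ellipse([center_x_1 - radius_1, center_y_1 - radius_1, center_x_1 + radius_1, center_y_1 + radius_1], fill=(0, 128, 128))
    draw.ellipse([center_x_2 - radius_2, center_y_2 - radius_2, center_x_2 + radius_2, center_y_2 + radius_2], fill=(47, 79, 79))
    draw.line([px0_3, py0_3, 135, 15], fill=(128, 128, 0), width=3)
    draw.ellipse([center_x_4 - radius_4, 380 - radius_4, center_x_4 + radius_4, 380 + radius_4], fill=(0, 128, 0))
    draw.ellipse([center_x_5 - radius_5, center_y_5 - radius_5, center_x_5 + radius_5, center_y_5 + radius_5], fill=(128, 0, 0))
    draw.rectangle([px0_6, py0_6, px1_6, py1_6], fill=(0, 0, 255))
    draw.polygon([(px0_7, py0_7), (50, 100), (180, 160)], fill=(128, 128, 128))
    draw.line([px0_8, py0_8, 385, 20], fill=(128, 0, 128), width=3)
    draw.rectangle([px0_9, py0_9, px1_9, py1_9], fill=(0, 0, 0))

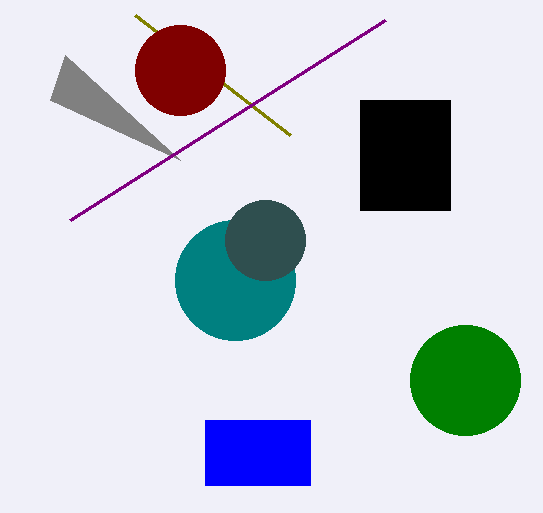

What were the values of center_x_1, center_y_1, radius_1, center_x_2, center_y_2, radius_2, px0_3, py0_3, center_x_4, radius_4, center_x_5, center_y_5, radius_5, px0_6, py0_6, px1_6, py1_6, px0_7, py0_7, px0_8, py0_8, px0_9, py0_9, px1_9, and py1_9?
center_x_1 = 235
center_y_1 = 280
radius_1 = 60
center_x_2 = 265
center_y_2 = 240
radius_2 = 40
px0_3 = 290
py0_3 = 135
center_x_4 = 465
radius_4 = 55
center_x_5 = 180
center_y_5 = 70
radius_5 = 45
px0_6 = 205
py0_6 = 420
px1_6 = 310
py1_6 = 485
px0_7 = 65
py0_7 = 55
px0_8 = 70
py0_8 = 220
px0_9 = 360
py0_9 = 100
px1_9 = 450
py1_9 = 210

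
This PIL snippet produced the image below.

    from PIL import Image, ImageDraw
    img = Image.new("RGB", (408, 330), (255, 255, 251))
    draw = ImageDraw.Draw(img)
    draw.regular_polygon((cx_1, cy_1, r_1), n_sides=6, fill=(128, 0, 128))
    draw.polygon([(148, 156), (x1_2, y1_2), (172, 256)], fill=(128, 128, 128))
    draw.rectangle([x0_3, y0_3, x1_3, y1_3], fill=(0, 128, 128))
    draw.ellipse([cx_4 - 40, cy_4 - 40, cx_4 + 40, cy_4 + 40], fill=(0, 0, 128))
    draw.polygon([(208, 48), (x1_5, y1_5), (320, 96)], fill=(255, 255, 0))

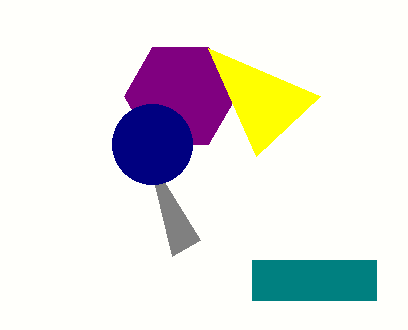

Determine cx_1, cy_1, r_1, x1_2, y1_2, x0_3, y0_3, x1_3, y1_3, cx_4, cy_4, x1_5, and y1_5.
cx_1 = 180, cy_1 = 96, r_1 = 56, x1_2 = 200, y1_2 = 240, x0_3 = 252, y0_3 = 260, x1_3 = 376, y1_3 = 300, cx_4 = 152, cy_4 = 144, x1_5 = 256, y1_5 = 156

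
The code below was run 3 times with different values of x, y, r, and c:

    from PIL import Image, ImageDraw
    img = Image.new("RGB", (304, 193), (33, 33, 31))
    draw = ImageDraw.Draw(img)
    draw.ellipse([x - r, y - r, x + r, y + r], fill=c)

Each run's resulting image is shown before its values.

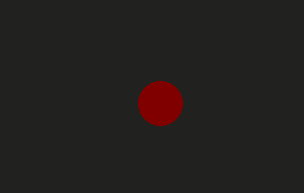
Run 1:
x = 160
y = 103
r = 22
c = 'maroon'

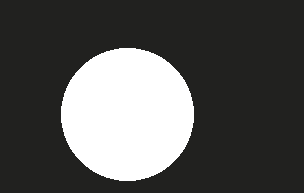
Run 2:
x = 127; y = 114; r = 66; c = 'white'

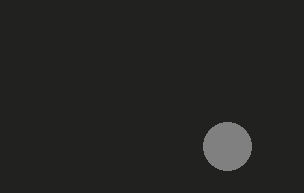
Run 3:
x = 227; y = 146; r = 24; c = 'gray'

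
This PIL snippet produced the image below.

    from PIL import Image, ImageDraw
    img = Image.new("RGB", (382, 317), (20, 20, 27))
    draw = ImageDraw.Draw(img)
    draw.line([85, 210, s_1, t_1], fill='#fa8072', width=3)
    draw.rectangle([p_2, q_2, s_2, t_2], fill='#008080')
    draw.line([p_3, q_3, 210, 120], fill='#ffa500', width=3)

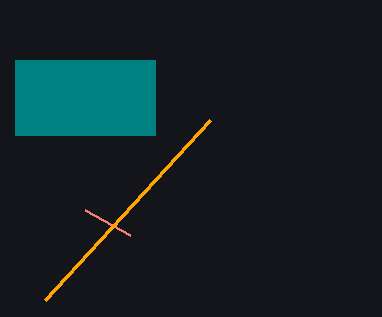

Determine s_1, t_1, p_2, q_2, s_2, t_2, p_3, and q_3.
s_1 = 130
t_1 = 235
p_2 = 15
q_2 = 60
s_2 = 155
t_2 = 135
p_3 = 45
q_3 = 300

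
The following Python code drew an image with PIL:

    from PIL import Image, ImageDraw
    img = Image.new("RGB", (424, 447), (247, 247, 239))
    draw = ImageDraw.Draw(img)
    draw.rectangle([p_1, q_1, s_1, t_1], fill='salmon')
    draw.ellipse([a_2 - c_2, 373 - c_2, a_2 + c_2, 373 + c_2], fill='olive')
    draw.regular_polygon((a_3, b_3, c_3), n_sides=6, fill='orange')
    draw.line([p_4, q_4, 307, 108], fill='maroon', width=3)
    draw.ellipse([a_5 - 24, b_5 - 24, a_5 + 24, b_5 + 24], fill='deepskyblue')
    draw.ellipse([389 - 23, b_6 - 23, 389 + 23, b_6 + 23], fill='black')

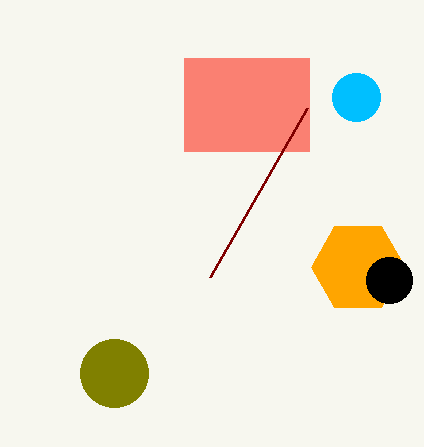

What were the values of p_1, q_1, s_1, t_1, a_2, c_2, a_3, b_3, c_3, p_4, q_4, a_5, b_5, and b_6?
p_1 = 184
q_1 = 58
s_1 = 309
t_1 = 151
a_2 = 114
c_2 = 34
a_3 = 358
b_3 = 267
c_3 = 47
p_4 = 210
q_4 = 277
a_5 = 356
b_5 = 97
b_6 = 280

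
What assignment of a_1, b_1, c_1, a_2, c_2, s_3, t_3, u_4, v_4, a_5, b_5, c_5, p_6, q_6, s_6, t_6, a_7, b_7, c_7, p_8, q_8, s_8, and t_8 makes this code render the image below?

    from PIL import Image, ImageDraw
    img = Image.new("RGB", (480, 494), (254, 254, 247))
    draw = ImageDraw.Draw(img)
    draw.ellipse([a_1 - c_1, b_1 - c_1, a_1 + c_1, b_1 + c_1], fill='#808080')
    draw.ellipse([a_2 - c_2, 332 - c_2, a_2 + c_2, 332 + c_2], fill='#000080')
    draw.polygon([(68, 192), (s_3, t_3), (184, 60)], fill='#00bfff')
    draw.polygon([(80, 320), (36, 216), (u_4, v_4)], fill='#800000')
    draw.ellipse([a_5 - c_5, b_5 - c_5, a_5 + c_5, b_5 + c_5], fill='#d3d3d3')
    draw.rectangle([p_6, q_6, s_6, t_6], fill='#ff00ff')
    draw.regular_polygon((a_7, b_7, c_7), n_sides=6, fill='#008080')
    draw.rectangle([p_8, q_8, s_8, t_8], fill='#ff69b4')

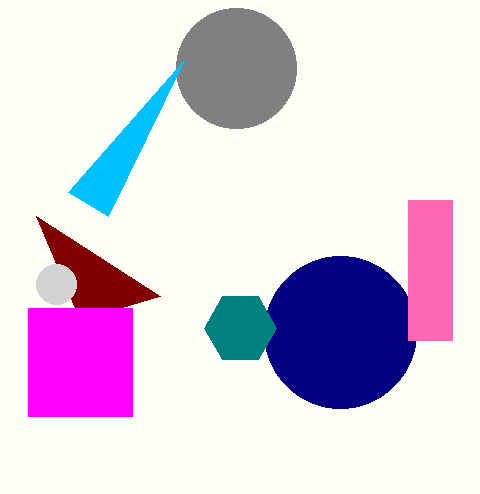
a_1 = 236, b_1 = 68, c_1 = 60, a_2 = 340, c_2 = 76, s_3 = 108, t_3 = 216, u_4 = 160, v_4 = 296, a_5 = 56, b_5 = 284, c_5 = 20, p_6 = 28, q_6 = 308, s_6 = 132, t_6 = 416, a_7 = 240, b_7 = 328, c_7 = 36, p_8 = 408, q_8 = 200, s_8 = 452, t_8 = 340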